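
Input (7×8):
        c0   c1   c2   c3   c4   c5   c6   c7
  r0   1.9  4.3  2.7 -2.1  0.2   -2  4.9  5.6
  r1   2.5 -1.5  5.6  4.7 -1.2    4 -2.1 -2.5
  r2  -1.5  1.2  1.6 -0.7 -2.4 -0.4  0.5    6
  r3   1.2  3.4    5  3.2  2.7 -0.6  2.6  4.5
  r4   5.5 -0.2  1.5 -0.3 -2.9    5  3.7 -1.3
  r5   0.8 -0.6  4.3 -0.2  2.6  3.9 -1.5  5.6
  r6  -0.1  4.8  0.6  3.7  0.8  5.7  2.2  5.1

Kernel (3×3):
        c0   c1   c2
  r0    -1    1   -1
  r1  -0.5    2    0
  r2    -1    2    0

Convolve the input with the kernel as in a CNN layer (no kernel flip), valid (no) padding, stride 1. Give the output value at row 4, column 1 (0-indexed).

The receptive field on the input at this output position is [-0.2 1.5 -0.3 / -0.6 4.3 -0.2 / 4.8 0.6 3.7]. Elementwise product with the kernel and sum: -0.2·-1 + 1.5·1 + -0.3·-1 + -0.6·-0.5 + 4.3·2 + 4.8·-1 + 0.6·2.

7.3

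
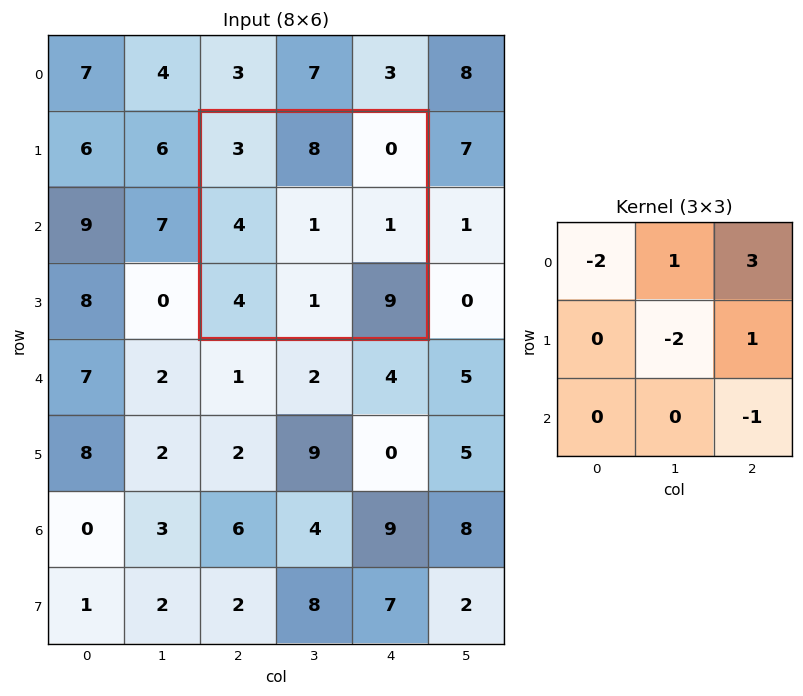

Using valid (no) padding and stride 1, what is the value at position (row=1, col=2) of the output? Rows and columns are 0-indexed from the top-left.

The receptive field on the input at this output position is [3 8 0 / 4 1 1 / 4 1 9]. Elementwise product with the kernel and sum: 3·-2 + 8·1 + 0·3 + 1·-2 + 1·1 + 9·-1.

-8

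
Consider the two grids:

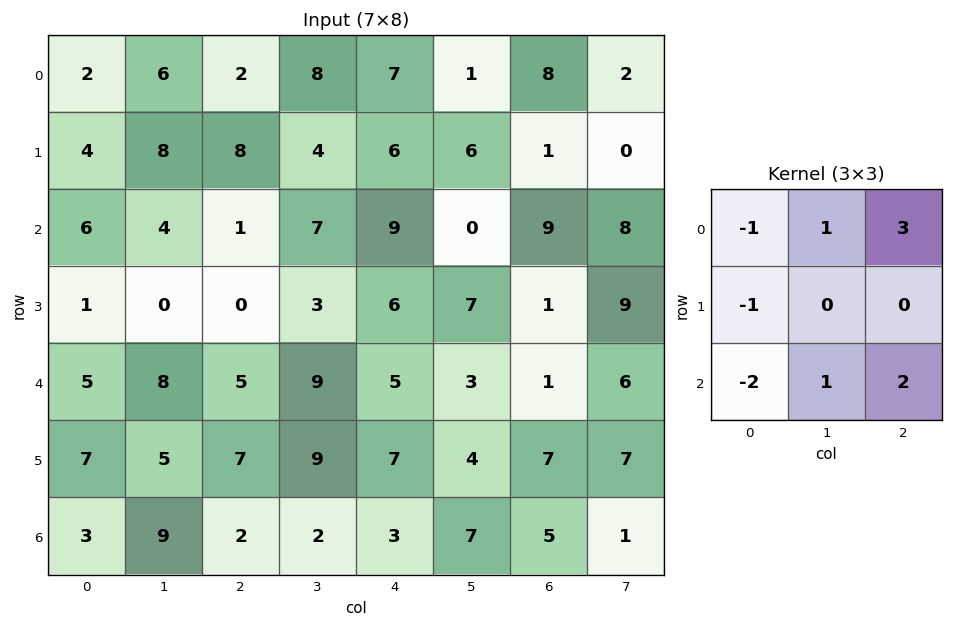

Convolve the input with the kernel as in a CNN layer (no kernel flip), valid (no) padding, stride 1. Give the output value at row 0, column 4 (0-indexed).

12

The receptive field on the input at this output position is [7 1 8 / 6 6 1 / 9 0 9]. Elementwise product with the kernel and sum: 7·-1 + 1·1 + 8·3 + 6·-1 + 9·-2 + 0·1 + 9·2.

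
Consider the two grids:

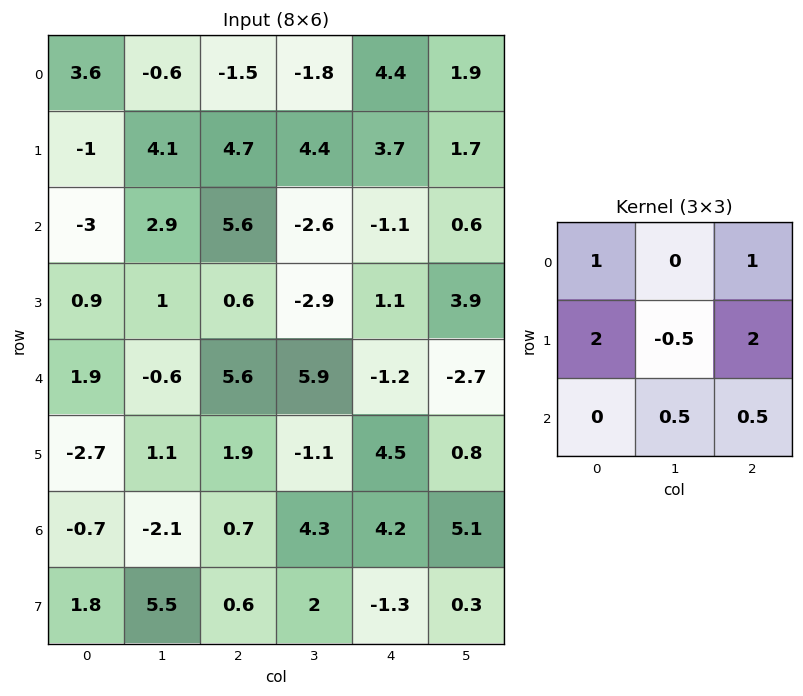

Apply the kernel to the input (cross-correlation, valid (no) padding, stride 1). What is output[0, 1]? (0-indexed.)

13.75

The receptive field on the input at this output position is [-0.6 -1.5 -1.8 / 4.1 4.7 4.4 / 2.9 5.6 -2.6]. Elementwise product with the kernel and sum: -0.6·1 + -1.8·1 + 4.1·2 + 4.7·-0.5 + 4.4·2 + 5.6·0.5 + -2.6·0.5.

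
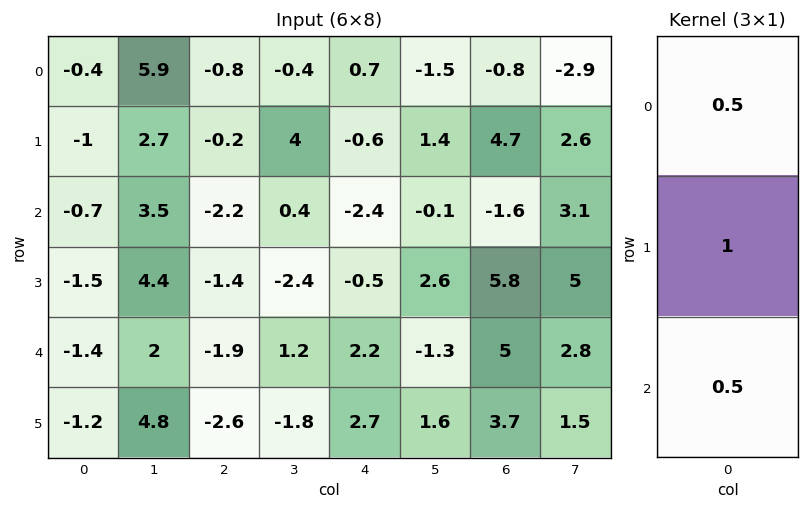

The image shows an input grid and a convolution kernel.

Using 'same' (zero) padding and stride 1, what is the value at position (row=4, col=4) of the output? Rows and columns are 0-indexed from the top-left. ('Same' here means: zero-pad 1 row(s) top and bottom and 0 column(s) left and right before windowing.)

The receptive field on the zero-padded input at this output position is [-0.5 / 2.2 / 2.7]. Elementwise product with the kernel and sum: -0.5·0.5 + 2.2·1 + 2.7·0.5.

3.3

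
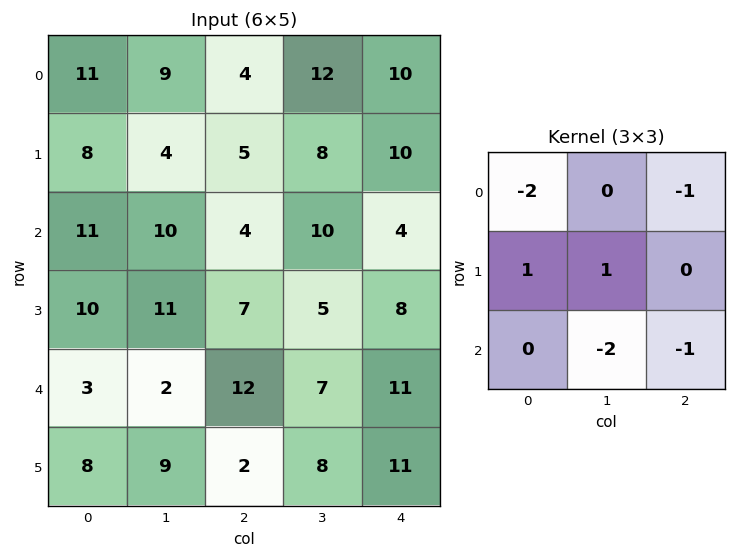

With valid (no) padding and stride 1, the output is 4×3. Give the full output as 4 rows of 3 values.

-38 -39 -29
-29 -21 -24
-21 -43 -25
-42 -25 -30

Output[0,0]: The receptive field on the input at this output position is [11 9 4 / 8 4 5 / 11 10 4]. Elementwise product with the kernel and sum: 11·-2 + 4·-1 + 8·1 + 4·1 + 10·-2 + 4·-1.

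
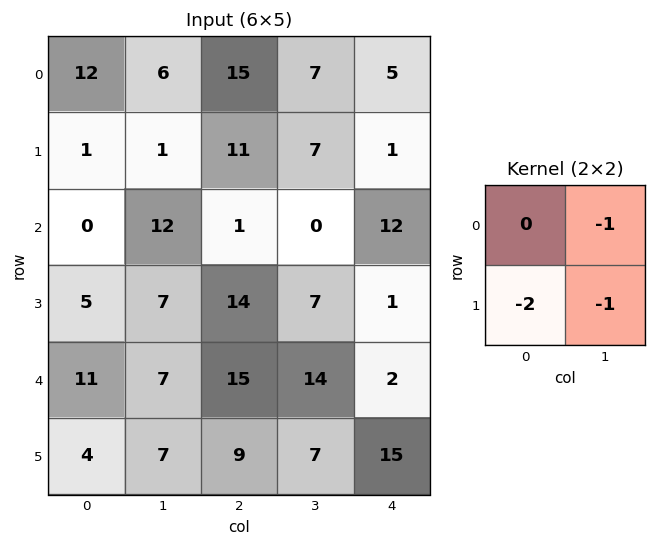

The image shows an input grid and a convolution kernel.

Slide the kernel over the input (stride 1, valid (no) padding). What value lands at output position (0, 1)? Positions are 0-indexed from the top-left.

The receptive field on the input at this output position is [6 15 / 1 11]. Elementwise product with the kernel and sum: 15·-1 + 1·-2 + 11·-1.

-28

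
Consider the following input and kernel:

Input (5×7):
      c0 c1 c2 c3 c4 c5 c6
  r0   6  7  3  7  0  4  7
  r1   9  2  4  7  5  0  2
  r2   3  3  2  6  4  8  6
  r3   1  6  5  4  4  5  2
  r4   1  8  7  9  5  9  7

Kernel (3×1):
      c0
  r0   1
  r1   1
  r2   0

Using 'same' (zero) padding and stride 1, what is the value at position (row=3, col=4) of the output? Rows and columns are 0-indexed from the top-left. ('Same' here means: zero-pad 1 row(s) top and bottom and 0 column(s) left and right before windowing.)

8

The receptive field on the zero-padded input at this output position is [4 / 4 / 5]. Elementwise product with the kernel and sum: 4·1 + 4·1.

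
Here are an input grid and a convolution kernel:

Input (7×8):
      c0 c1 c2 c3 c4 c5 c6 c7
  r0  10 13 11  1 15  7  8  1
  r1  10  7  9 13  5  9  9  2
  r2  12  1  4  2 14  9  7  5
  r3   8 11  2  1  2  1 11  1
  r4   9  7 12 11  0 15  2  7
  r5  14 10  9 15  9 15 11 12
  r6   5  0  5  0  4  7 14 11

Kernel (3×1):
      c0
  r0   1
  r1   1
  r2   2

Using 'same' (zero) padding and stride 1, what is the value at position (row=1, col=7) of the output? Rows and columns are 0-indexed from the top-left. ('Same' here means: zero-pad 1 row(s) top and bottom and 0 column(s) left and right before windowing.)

The receptive field on the zero-padded input at this output position is [1 / 2 / 5]. Elementwise product with the kernel and sum: 1·1 + 2·1 + 5·2.

13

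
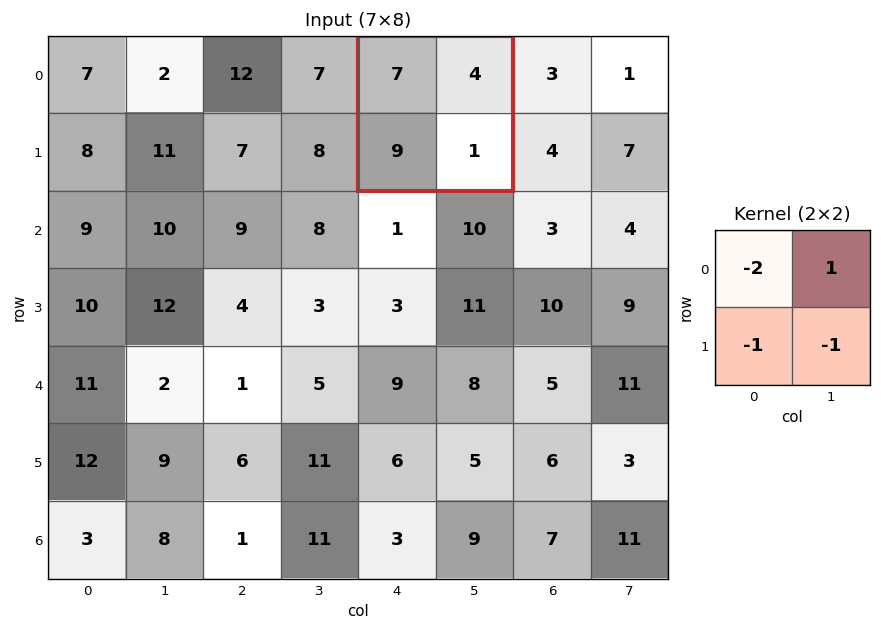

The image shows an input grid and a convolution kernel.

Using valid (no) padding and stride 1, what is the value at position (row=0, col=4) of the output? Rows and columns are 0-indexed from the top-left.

-20

The receptive field on the input at this output position is [7 4 / 9 1]. Elementwise product with the kernel and sum: 7·-2 + 4·1 + 9·-1 + 1·-1.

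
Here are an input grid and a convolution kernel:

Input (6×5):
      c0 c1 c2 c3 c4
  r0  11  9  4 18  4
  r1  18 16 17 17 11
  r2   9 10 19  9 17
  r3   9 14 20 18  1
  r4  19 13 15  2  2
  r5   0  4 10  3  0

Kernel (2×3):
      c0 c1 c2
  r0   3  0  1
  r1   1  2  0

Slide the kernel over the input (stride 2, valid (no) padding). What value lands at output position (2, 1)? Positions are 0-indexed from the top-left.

63

The receptive field on the input at this output position is [15 2 2 / 10 3 0]. Elementwise product with the kernel and sum: 15·3 + 2·1 + 10·1 + 3·2.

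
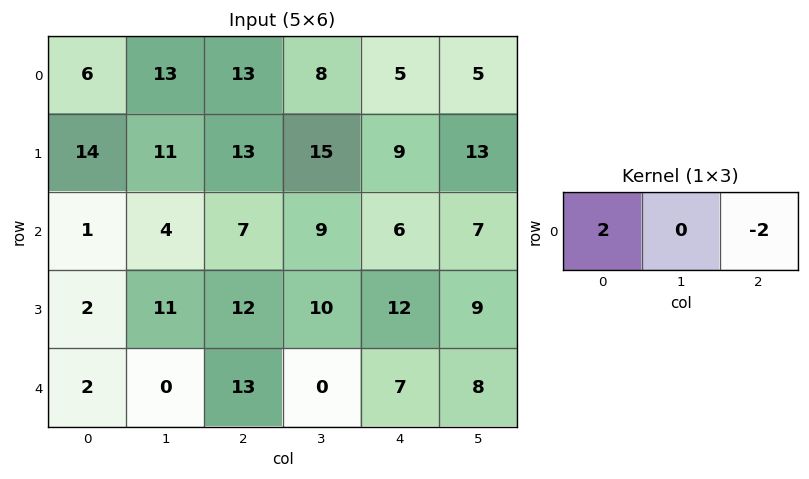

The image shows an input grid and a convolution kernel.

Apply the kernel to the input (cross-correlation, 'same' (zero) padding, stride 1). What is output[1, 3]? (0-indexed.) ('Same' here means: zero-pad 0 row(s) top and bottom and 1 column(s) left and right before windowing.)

8

The receptive field on the zero-padded input at this output position is [13 15 9]. Elementwise product with the kernel and sum: 13·2 + 9·-2.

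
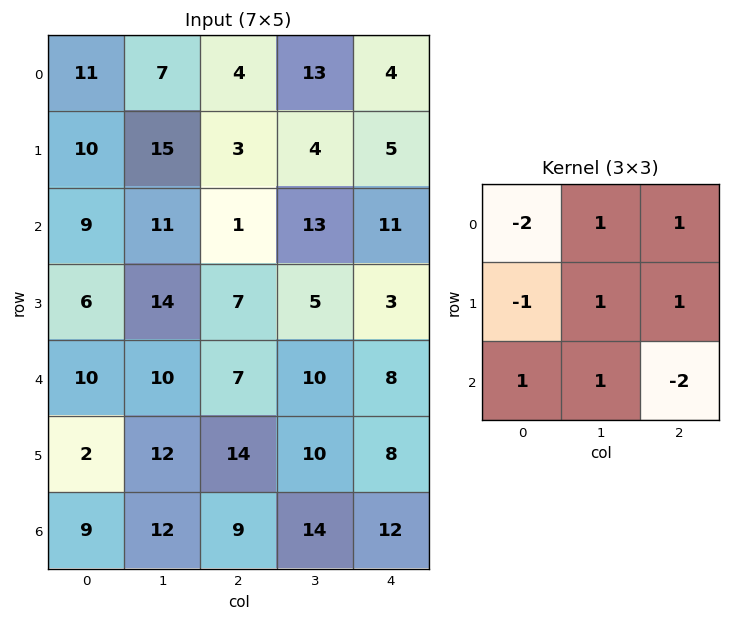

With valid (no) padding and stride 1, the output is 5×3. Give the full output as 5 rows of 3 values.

15 -19 7
7 -9 32
15 -13 24
2 -3 13
24 2 7

Output[0,0]: The receptive field on the input at this output position is [11 7 4 / 10 15 3 / 9 11 1]. Elementwise product with the kernel and sum: 11·-2 + 7·1 + 4·1 + 10·-1 + 15·1 + 3·1 + 9·1 + 11·1 + 1·-2.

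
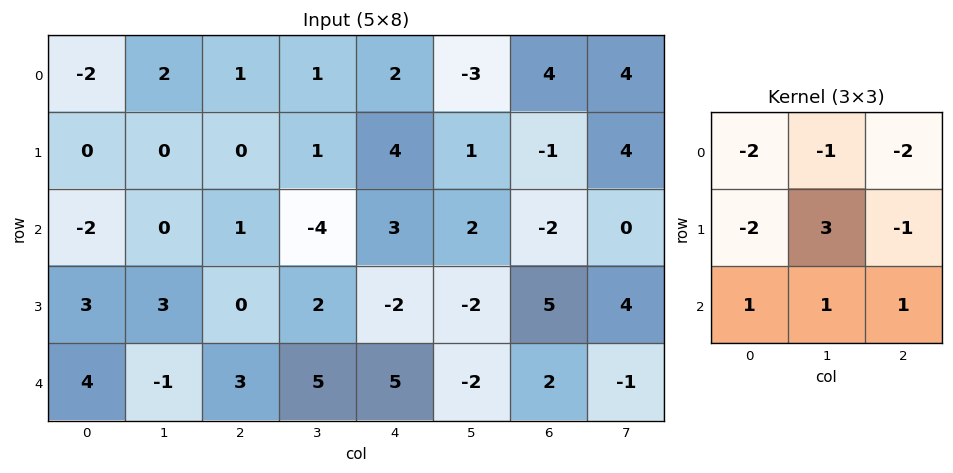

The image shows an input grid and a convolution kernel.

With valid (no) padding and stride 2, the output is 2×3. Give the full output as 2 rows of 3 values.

-1 -8 -10
11 17 -6

Output[0,0]: The receptive field on the input at this output position is [-2 2 1 / 0 0 0 / -2 0 1]. Elementwise product with the kernel and sum: -2·-2 + 2·-1 + 1·-2 + 0·-2 + 0·3 + 0·-1 + -2·1 + 0·1 + 1·1.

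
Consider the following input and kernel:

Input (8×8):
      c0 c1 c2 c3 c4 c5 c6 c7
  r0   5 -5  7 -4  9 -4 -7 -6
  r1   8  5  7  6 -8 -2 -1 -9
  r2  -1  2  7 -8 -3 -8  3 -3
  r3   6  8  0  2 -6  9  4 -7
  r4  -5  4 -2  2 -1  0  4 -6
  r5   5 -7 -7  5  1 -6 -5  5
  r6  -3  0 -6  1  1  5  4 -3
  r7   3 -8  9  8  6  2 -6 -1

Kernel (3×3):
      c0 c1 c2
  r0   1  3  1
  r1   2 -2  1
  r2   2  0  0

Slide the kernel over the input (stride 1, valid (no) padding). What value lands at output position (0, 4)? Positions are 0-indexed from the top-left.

-29

The receptive field on the input at this output position is [9 -4 -7 / -8 -2 -1 / -3 -8 3]. Elementwise product with the kernel and sum: 9·1 + -4·3 + -7·1 + -8·2 + -2·-2 + -1·1 + -3·2.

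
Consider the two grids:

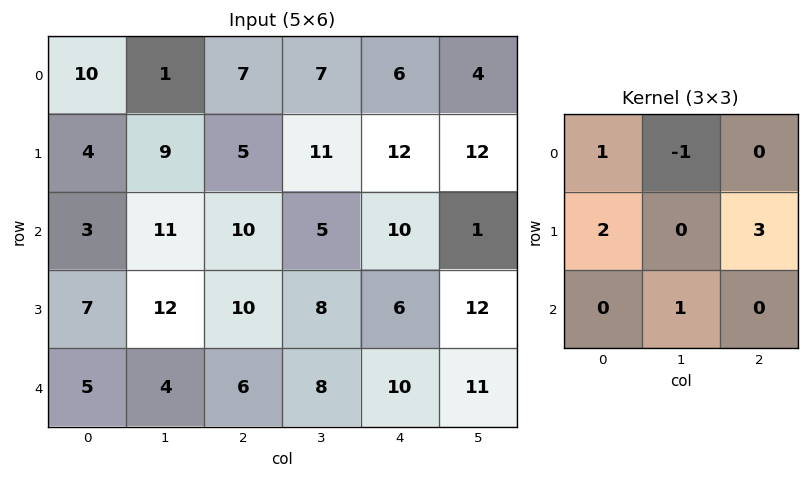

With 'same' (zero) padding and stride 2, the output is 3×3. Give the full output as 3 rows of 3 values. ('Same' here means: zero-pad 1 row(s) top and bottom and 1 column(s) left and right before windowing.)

7 28 38
36 51 18
5 34 51

Output[0,0]: The receptive field on the zero-padded input at this output position is [0 0 0 / 0 10 1 / 0 4 9]. Elementwise product with the kernel and sum: 0·1 + 0·-1 + 0·2 + 1·3 + 4·1.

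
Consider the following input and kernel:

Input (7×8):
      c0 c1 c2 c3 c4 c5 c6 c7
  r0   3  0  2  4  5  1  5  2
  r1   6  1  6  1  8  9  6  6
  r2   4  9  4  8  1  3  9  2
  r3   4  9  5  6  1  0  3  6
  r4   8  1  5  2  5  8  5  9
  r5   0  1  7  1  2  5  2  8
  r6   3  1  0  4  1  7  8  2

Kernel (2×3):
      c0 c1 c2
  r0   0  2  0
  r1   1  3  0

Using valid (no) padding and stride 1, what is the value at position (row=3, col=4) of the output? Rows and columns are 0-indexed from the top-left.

29

The receptive field on the input at this output position is [1 0 3 / 5 8 5]. Elementwise product with the kernel and sum: 0·2 + 5·1 + 8·3.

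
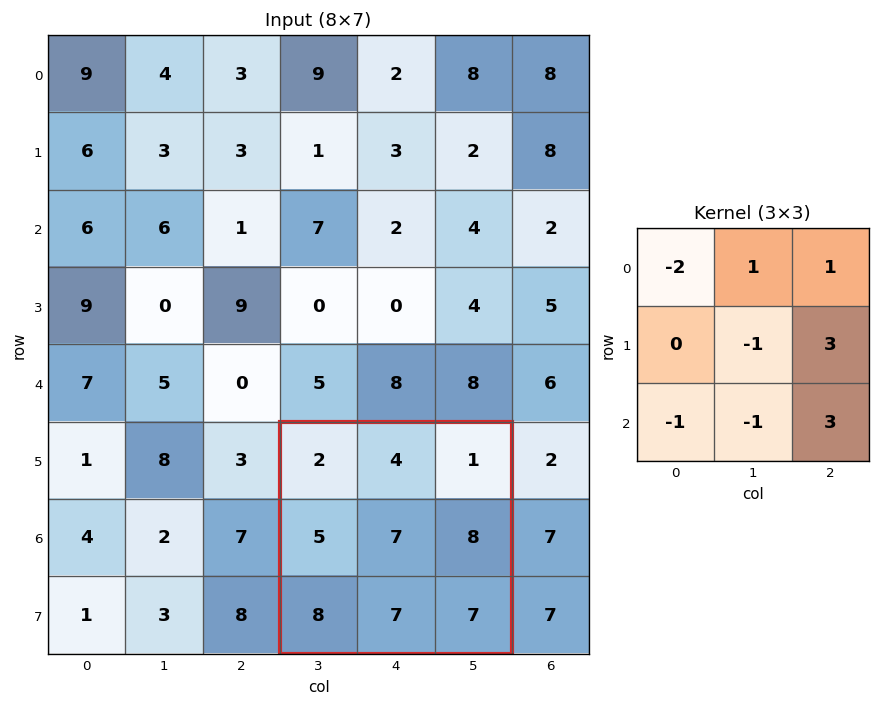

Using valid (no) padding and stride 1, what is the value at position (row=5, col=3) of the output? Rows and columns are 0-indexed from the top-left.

24

The receptive field on the input at this output position is [2 4 1 / 5 7 8 / 8 7 7]. Elementwise product with the kernel and sum: 2·-2 + 4·1 + 1·1 + 7·-1 + 8·3 + 8·-1 + 7·-1 + 7·3.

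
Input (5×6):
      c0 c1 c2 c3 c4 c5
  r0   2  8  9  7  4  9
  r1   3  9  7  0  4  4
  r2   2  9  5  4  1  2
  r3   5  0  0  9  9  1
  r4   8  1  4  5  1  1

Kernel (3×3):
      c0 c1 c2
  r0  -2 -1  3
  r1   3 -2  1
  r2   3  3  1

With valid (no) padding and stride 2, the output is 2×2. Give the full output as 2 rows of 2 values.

51 40
48 8

Output[0,0]: The receptive field on the input at this output position is [2 8 9 / 3 9 7 / 2 9 5]. Elementwise product with the kernel and sum: 2·-2 + 8·-1 + 9·3 + 3·3 + 9·-2 + 7·1 + 2·3 + 9·3 + 5·1.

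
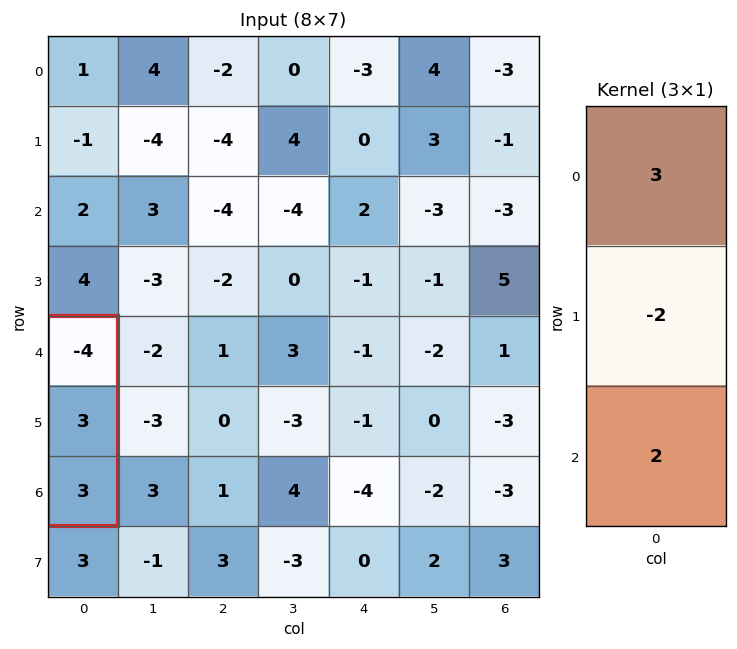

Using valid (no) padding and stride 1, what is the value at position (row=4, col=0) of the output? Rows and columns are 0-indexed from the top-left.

-12

The receptive field on the input at this output position is [-4 / 3 / 3]. Elementwise product with the kernel and sum: -4·3 + 3·-2 + 3·2.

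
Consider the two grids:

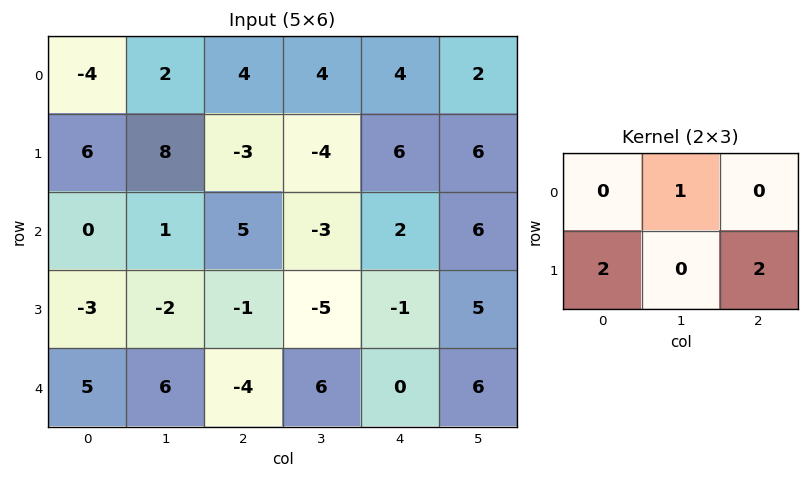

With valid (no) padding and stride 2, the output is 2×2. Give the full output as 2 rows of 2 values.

8 10
-7 -7

Output[0,0]: The receptive field on the input at this output position is [-4 2 4 / 6 8 -3]. Elementwise product with the kernel and sum: 2·1 + 6·2 + -3·2.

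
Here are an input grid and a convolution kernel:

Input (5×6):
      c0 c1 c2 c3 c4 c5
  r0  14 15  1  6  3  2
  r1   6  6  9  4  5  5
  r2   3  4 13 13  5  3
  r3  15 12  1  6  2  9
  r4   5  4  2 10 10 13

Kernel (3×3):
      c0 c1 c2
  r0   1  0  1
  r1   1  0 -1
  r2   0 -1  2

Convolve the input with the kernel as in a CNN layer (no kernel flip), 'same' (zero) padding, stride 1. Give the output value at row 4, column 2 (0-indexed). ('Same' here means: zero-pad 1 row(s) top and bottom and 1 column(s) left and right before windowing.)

12

The receptive field on the zero-padded input at this output position is [12 1 6 / 4 2 10 / 0 0 0]. Elementwise product with the kernel and sum: 12·1 + 6·1 + 4·1 + 10·-1 + 0·-1 + 0·2.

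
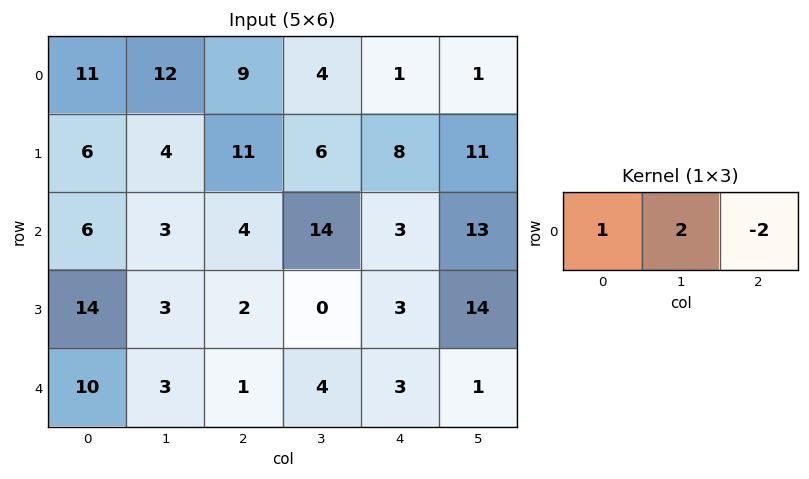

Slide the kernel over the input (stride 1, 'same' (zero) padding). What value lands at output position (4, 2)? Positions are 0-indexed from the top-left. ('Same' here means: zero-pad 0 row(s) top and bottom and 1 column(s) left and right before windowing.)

The receptive field on the zero-padded input at this output position is [3 1 4]. Elementwise product with the kernel and sum: 3·1 + 1·2 + 4·-2.

-3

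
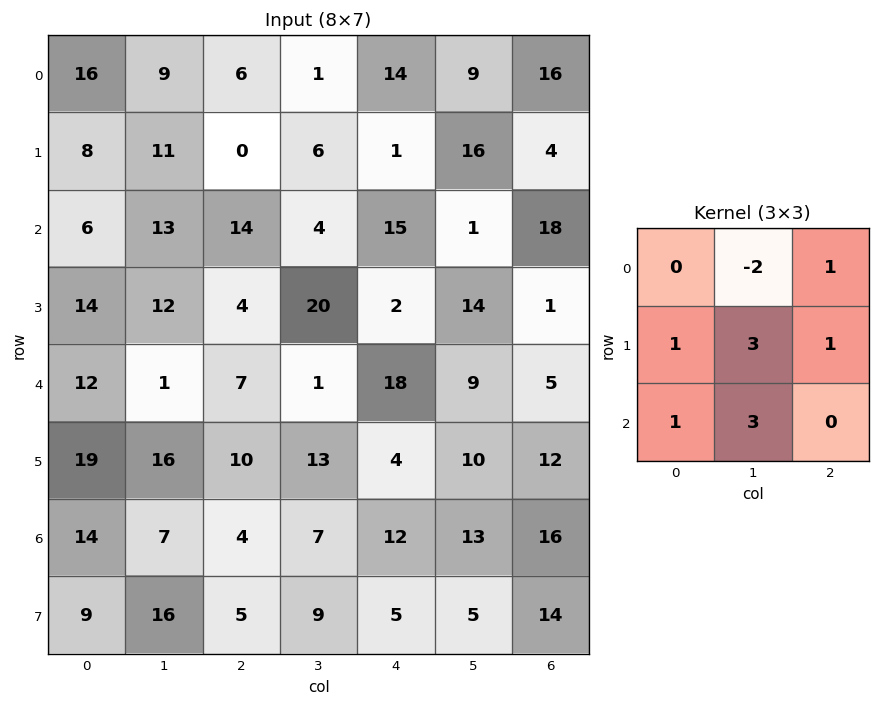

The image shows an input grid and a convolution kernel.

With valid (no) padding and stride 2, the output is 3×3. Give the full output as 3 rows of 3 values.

74 57 69
57 83 106
117 94 84

Output[0,0]: The receptive field on the input at this output position is [16 9 6 / 8 11 0 / 6 13 14]. Elementwise product with the kernel and sum: 9·-2 + 6·1 + 8·1 + 11·3 + 0·1 + 6·1 + 13·3.
Output[0,1]: The receptive field on the input at this output position is [6 1 14 / 0 6 1 / 14 4 15]. Elementwise product with the kernel and sum: 1·-2 + 14·1 + 0·1 + 6·3 + 1·1 + 14·1 + 4·3.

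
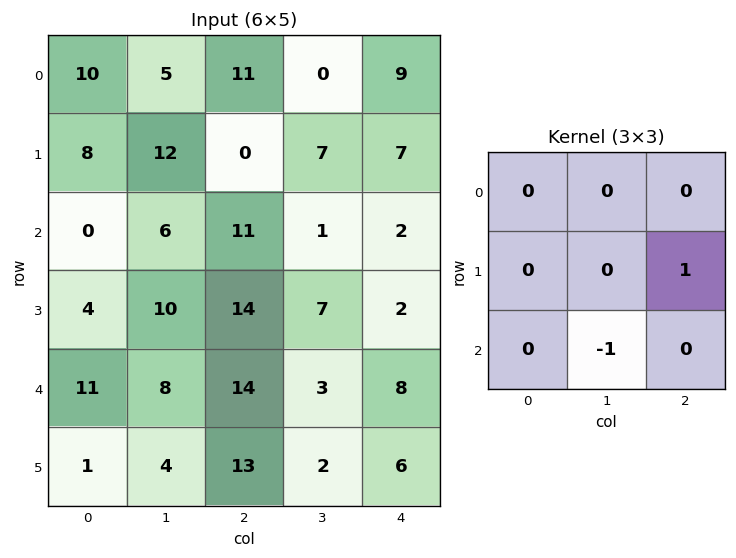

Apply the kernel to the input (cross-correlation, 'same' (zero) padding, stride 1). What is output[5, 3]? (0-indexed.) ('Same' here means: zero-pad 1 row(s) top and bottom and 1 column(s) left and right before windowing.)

6

The receptive field on the zero-padded input at this output position is [14 3 8 / 13 2 6 / 0 0 0]. Elementwise product with the kernel and sum: 6·1 + 0·-1.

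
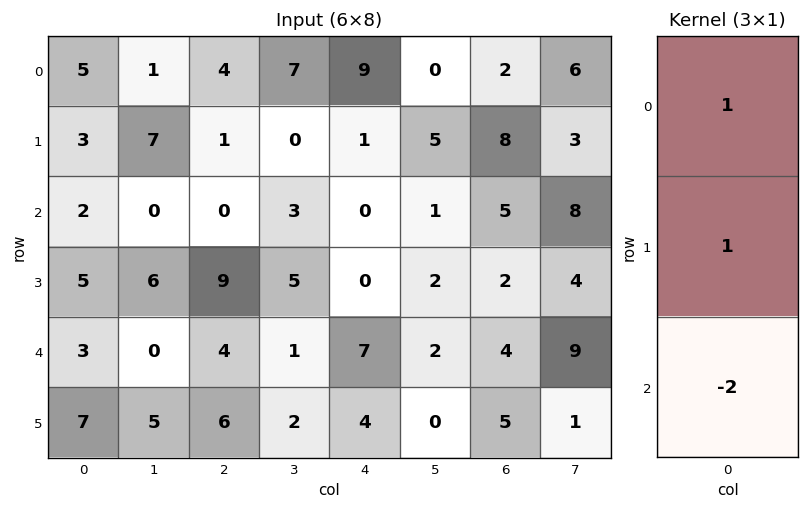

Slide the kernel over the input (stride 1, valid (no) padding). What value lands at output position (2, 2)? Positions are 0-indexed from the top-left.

1

The receptive field on the input at this output position is [0 / 9 / 4]. Elementwise product with the kernel and sum: 0·1 + 9·1 + 4·-2.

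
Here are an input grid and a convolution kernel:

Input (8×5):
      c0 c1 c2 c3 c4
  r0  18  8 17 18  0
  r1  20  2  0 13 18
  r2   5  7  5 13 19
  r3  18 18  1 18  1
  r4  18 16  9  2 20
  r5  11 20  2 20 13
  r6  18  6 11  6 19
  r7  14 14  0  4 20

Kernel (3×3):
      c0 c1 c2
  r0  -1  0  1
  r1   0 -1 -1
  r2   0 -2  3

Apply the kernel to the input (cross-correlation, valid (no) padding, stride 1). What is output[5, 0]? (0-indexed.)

The receptive field on the input at this output position is [11 20 2 / 18 6 11 / 14 14 0]. Elementwise product with the kernel and sum: 11·-1 + 2·1 + 6·-1 + 11·-1 + 14·-2 + 0·3.

-54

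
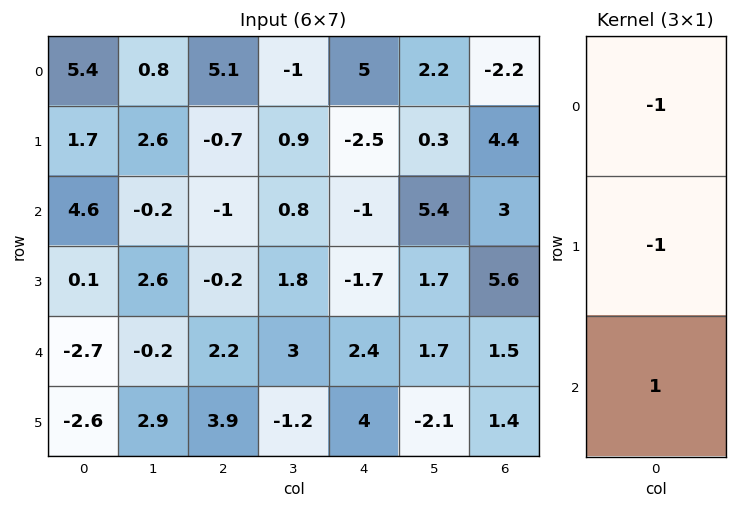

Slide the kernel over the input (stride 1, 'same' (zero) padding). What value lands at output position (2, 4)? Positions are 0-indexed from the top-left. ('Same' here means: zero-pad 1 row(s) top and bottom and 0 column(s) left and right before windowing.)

The receptive field on the zero-padded input at this output position is [-2.5 / -1 / -1.7]. Elementwise product with the kernel and sum: -2.5·-1 + -1·-1 + -1.7·1.

1.8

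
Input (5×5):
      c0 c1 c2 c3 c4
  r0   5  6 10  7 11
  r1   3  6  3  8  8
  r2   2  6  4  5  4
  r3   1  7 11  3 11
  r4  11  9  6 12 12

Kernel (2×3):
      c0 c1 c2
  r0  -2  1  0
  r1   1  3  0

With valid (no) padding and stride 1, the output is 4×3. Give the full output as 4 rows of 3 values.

Output[0,0]: The receptive field on the input at this output position is [5 6 10 / 3 6 3]. Elementwise product with the kernel and sum: 5·-2 + 6·1 + 3·1 + 6·3.

17 13 14
20 9 21
24 32 17
43 24 23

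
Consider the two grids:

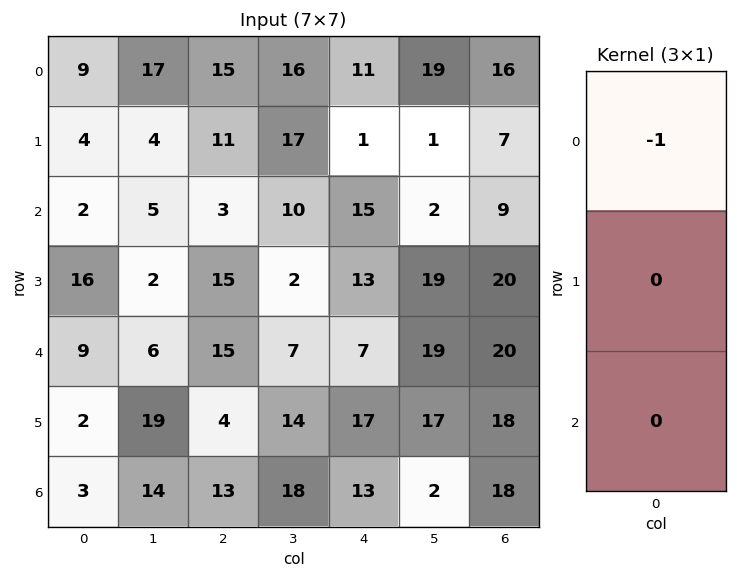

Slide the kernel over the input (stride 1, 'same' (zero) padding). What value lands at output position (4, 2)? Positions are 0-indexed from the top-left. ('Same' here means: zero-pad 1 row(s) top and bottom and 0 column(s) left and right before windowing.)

The receptive field on the zero-padded input at this output position is [15 / 15 / 4]. Elementwise product with the kernel and sum: 15·-1.

-15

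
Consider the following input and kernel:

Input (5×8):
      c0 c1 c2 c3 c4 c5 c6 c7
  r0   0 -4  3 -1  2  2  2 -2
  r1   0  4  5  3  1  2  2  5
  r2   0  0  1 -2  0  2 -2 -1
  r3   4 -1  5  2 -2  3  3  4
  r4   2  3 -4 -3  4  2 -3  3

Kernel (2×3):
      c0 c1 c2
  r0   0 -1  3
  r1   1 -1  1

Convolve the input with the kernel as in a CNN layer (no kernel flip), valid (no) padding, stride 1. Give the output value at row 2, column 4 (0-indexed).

The receptive field on the input at this output position is [0 2 -2 / -2 3 3]. Elementwise product with the kernel and sum: 2·-1 + -2·3 + -2·1 + 3·-1 + 3·1.

-10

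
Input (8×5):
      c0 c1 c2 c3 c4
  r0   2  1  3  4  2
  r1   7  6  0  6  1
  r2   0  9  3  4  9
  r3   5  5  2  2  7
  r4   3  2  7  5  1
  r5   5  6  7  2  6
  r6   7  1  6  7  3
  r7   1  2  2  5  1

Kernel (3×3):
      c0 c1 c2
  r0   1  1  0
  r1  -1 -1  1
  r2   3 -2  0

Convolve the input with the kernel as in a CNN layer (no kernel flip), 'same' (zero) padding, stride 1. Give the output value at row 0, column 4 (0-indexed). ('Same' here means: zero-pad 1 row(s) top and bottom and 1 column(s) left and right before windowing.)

The receptive field on the zero-padded input at this output position is [0 0 0 / 4 2 0 / 6 1 0]. Elementwise product with the kernel and sum: 0·1 + 0·1 + 4·-1 + 2·-1 + 0·1 + 6·3 + 1·-2.

10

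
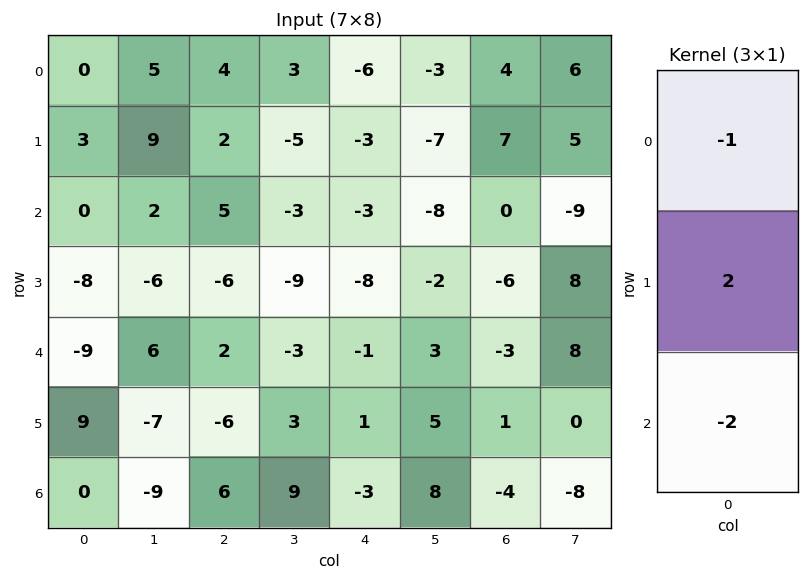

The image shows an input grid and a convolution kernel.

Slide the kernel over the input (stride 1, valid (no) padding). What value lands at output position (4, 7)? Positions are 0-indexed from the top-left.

The receptive field on the input at this output position is [8 / 0 / -8]. Elementwise product with the kernel and sum: 8·-1 + 0·2 + -8·-2.

8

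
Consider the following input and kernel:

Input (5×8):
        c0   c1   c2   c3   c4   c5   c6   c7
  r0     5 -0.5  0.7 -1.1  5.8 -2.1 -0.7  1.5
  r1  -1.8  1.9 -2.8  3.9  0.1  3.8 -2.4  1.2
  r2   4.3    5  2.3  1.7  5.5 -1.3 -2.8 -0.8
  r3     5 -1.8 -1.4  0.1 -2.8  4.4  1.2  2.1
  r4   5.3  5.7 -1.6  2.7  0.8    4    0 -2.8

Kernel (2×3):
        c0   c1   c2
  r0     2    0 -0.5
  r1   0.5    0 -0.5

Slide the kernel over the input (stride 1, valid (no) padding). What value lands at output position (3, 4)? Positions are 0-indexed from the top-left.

-5.8

The receptive field on the input at this output position is [-2.8 4.4 1.2 / 0.8 4 0]. Elementwise product with the kernel and sum: -2.8·2 + 1.2·-0.5 + 0.8·0.5 + 0·-0.5.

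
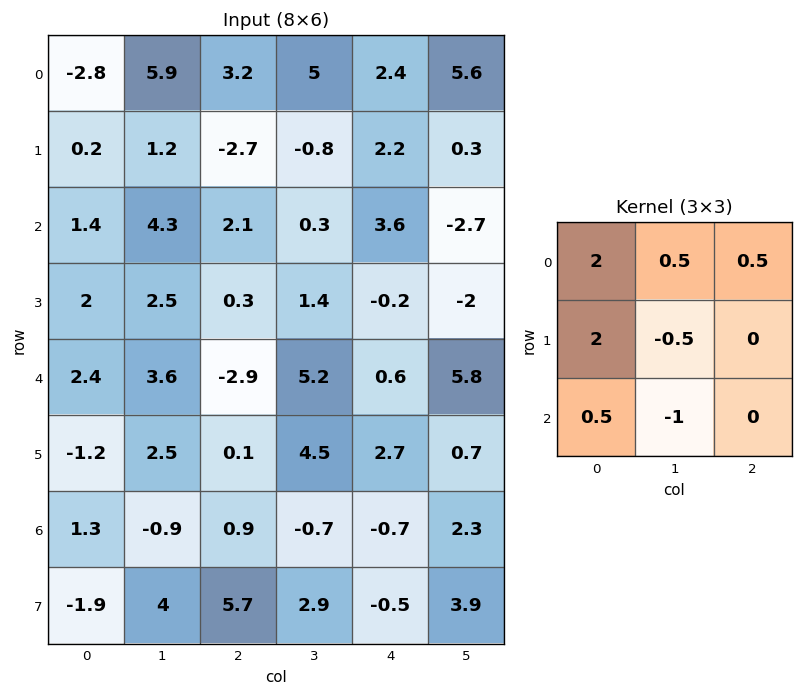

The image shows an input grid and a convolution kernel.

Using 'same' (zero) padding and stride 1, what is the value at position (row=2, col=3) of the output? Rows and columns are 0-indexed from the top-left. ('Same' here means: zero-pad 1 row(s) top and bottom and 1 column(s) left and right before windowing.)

The receptive field on the zero-padded input at this output position is [-2.7 -0.8 2.2 / 2.1 0.3 3.6 / 0.3 1.4 -0.2]. Elementwise product with the kernel and sum: -2.7·2 + -0.8·0.5 + 2.2·0.5 + 2.1·2 + 0.3·-0.5 + 0.3·0.5 + 1.4·-1.

-1.9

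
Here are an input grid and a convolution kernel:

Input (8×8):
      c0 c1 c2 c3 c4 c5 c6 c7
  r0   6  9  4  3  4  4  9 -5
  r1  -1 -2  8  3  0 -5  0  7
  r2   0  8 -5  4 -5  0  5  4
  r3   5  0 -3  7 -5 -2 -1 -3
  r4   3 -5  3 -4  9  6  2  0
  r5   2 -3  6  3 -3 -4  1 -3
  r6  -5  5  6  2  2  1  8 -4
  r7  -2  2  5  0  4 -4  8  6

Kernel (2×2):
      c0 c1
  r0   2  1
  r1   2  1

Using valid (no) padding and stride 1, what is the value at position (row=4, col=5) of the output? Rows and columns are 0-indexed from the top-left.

The receptive field on the input at this output position is [6 2 / -4 1]. Elementwise product with the kernel and sum: 6·2 + 2·1 + -4·2 + 1·1.

7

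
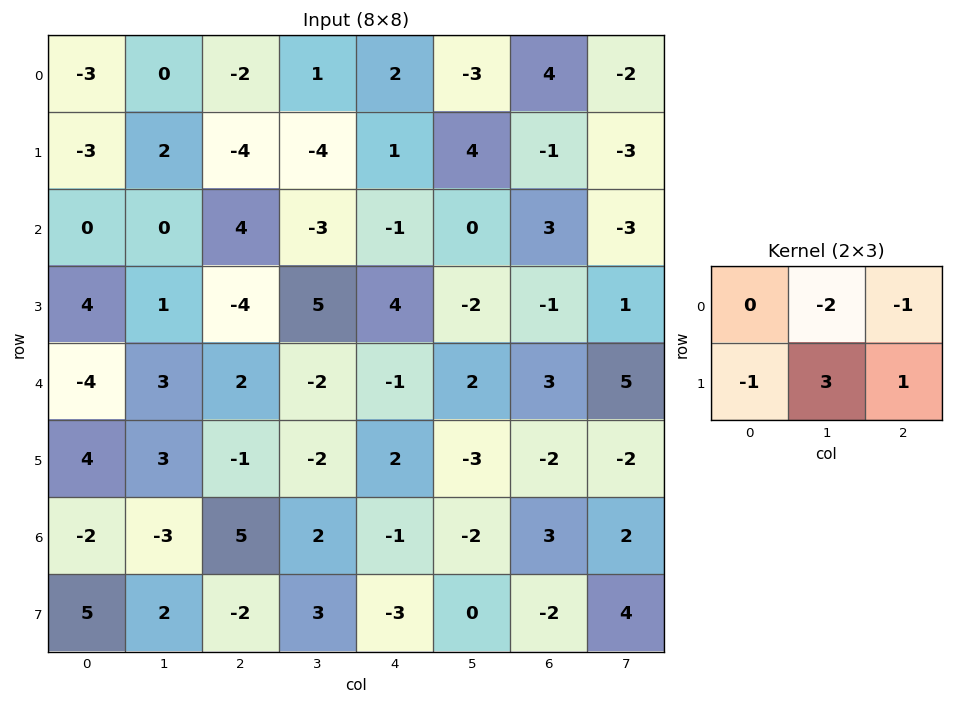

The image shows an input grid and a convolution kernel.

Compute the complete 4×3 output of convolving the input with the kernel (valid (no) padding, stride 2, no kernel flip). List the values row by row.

7 -11 12
-9 30 -14
-4 2 -20
0 5 2

Output[0,0]: The receptive field on the input at this output position is [-3 0 -2 / -3 2 -4]. Elementwise product with the kernel and sum: 0·-2 + -2·-1 + -3·-1 + 2·3 + -4·1.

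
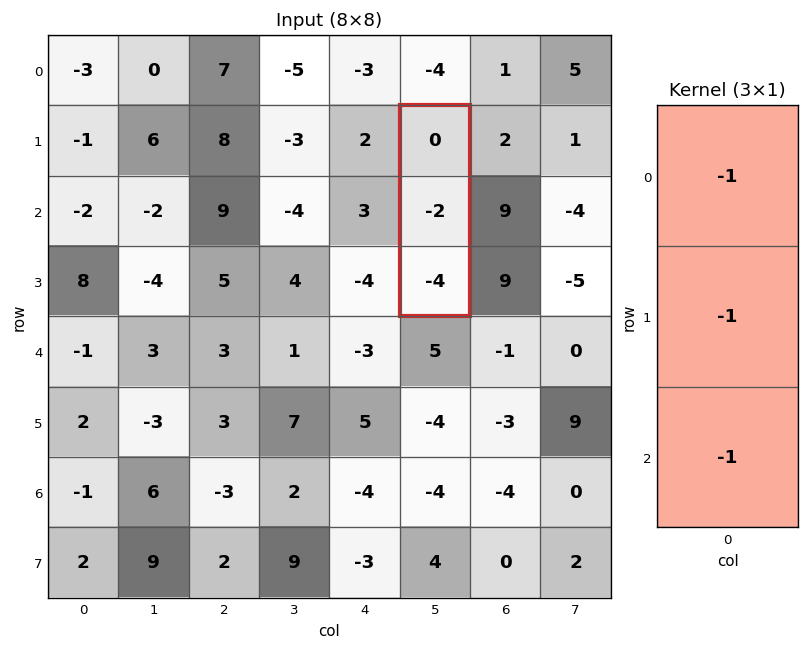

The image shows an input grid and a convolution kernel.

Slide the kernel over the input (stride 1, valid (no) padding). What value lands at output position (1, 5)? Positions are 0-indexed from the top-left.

6

The receptive field on the input at this output position is [0 / -2 / -4]. Elementwise product with the kernel and sum: 0·-1 + -2·-1 + -4·-1.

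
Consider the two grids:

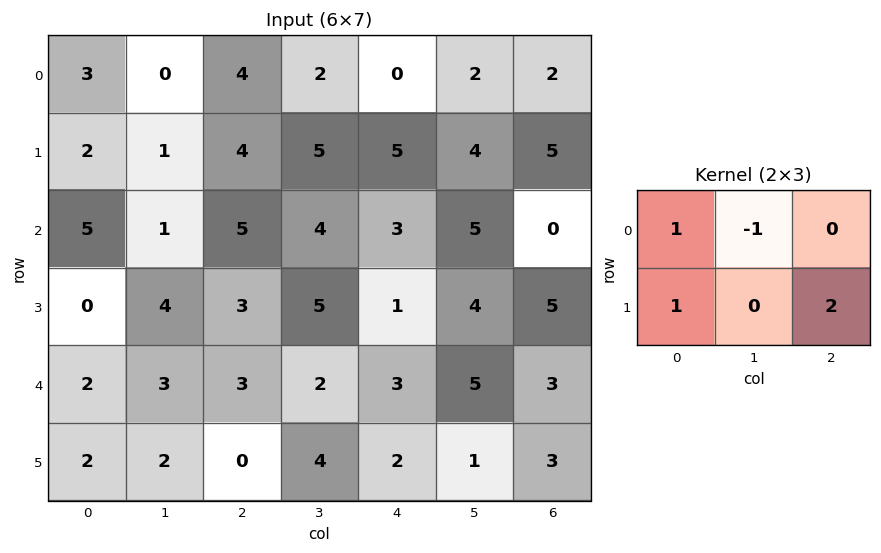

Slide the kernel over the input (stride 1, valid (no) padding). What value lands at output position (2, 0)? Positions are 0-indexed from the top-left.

The receptive field on the input at this output position is [5 1 5 / 0 4 3]. Elementwise product with the kernel and sum: 5·1 + 1·-1 + 0·1 + 3·2.

10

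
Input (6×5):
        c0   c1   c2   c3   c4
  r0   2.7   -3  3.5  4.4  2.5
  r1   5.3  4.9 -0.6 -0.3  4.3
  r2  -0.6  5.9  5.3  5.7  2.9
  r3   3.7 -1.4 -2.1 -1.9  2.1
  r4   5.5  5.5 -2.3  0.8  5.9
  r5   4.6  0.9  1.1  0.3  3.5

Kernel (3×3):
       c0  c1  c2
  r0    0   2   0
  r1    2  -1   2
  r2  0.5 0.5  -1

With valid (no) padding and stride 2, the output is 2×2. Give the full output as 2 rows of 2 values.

Output[0,0]: The receptive field on the input at this output position is [2.7 -3 3.5 / 5.3 4.9 -0.6 / -0.6 5.9 5.3]. Elementwise product with the kernel and sum: -3·2 + 5.3·2 + 4.9·-1 + -0.6·2 + -0.6·0.5 + 5.9·0.5 + 5.3·-1.
Output[0,1]: The receptive field on the input at this output position is [3.5 4.4 2.5 / -0.6 -0.3 4.3 / 5.3 5.7 2.9]. Elementwise product with the kernel and sum: 4.4·2 + -0.6·2 + -0.3·-1 + 4.3·2 + 5.3·0.5 + 5.7·0.5 + 2.9·-1.

-4.15 19.1
24.2 6.65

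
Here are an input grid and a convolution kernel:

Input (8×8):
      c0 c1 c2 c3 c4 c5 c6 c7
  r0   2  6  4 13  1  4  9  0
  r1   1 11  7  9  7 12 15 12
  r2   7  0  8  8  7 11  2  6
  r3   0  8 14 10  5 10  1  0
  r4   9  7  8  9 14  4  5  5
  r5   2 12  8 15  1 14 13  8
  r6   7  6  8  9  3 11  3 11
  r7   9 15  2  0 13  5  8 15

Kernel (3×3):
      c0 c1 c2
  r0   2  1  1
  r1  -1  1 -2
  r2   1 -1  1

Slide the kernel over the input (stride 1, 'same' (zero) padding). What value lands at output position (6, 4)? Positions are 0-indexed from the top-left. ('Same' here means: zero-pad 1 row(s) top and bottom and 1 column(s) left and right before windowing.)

9

The receptive field on the zero-padded input at this output position is [15 1 14 / 9 3 11 / 0 13 5]. Elementwise product with the kernel and sum: 15·2 + 1·1 + 14·1 + 9·-1 + 3·1 + 11·-2 + 0·1 + 13·-1 + 5·1.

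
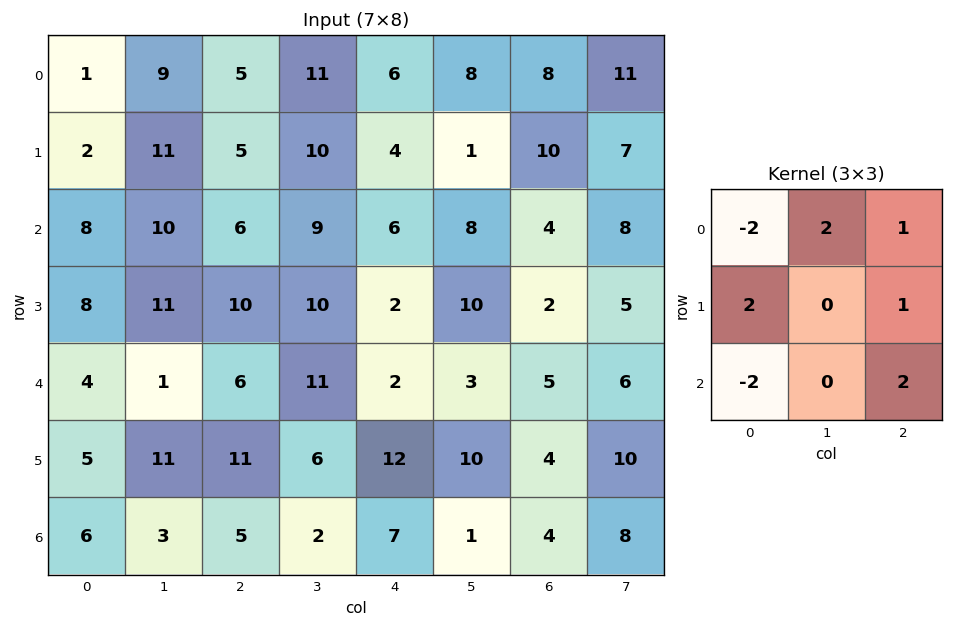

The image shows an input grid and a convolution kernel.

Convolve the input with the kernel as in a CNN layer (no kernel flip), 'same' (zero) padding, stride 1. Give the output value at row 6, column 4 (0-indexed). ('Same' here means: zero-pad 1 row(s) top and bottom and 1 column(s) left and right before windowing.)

27

The receptive field on the zero-padded input at this output position is [6 12 10 / 2 7 1 / 0 0 0]. Elementwise product with the kernel and sum: 6·-2 + 12·2 + 10·1 + 2·2 + 1·1 + 0·-2 + 0·2.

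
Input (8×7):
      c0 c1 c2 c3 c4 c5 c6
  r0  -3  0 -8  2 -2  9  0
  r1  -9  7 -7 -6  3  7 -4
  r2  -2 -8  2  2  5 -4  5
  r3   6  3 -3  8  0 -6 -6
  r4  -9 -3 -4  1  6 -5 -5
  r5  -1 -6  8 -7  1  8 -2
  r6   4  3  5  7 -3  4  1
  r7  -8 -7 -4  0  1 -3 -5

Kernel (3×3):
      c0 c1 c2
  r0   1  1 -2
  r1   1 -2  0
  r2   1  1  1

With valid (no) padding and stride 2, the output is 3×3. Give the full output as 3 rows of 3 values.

Output[0,0]: The receptive field on the input at this output position is [-3 0 -8 / -9 7 -7 / -2 -8 2]. Elementwise product with the kernel and sum: -3·1 + 0·1 + -8·-2 + -9·1 + 7·-2 + -2·1 + -8·1 + 2·1.
Output[0,1]: The receptive field on the input at this output position is [-8 2 -2 / -7 -6 3 / 2 2 5]. Elementwise product with the kernel and sum: -8·1 + 2·1 + -2·-2 + -7·1 + -6·-2 + 2·1 + 2·1 + 5·1.

-18 12 2
-30 -22 -1
19 16 -2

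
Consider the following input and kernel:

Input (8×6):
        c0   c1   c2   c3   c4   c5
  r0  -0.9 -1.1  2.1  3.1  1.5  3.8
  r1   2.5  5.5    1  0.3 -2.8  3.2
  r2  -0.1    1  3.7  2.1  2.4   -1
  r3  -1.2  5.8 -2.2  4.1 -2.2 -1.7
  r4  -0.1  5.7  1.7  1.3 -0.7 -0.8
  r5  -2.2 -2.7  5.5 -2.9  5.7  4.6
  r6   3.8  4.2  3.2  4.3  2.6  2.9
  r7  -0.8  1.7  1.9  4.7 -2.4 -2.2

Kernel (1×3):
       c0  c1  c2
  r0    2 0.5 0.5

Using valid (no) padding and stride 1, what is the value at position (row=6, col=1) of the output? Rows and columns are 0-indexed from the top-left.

The receptive field on the input at this output position is [4.2 3.2 4.3]. Elementwise product with the kernel and sum: 4.2·2 + 3.2·0.5 + 4.3·0.5.

12.15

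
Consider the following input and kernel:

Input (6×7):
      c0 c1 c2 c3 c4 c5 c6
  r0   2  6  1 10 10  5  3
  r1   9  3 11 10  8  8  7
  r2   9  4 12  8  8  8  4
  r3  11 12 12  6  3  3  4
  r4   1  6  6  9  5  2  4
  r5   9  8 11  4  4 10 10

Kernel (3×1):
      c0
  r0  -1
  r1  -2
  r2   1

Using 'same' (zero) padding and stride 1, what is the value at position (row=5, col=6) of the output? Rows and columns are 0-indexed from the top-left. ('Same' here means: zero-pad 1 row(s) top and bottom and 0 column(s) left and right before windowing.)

-24

The receptive field on the zero-padded input at this output position is [4 / 10 / 0]. Elementwise product with the kernel and sum: 4·-1 + 10·-2 + 0·1.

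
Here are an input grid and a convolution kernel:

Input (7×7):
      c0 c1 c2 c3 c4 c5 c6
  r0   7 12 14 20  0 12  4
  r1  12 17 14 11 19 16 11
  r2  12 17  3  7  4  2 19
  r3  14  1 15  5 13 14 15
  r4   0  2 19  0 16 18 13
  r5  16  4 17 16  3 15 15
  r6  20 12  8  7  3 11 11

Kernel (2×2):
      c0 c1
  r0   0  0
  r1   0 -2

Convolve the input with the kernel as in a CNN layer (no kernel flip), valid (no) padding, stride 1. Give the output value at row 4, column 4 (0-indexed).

-30

The receptive field on the input at this output position is [16 18 / 3 15]. Elementwise product with the kernel and sum: 15·-2.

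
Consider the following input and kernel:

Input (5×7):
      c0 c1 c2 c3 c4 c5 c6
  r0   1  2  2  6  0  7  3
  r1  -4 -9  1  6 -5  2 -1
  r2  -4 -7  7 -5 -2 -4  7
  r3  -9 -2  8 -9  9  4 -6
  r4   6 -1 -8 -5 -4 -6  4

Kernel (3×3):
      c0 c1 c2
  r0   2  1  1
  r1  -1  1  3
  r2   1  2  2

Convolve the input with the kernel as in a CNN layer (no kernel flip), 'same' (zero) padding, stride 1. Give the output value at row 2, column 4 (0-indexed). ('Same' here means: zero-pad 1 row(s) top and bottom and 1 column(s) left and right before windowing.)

The receptive field on the zero-padded input at this output position is [6 -5 2 / -5 -2 -4 / -9 9 4]. Elementwise product with the kernel and sum: 6·2 + -5·1 + 2·1 + -5·-1 + -2·1 + -4·3 + -9·1 + 9·2 + 4·2.

17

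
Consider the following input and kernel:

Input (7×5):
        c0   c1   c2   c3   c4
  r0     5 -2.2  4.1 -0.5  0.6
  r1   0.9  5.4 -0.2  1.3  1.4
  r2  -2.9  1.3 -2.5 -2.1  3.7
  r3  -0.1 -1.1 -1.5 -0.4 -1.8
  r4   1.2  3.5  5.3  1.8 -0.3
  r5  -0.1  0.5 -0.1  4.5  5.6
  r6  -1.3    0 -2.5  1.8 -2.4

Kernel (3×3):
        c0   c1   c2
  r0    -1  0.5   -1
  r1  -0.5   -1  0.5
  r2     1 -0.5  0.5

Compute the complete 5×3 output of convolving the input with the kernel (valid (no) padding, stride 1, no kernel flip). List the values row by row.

-20.95 4.4 -5.05
0.6 -6.55 2.45
8.55 3.15 2.25
-0.8 -2.6 -1.05
-7.8 1.6 -10.35

Output[0,0]: The receptive field on the input at this output position is [5 -2.2 4.1 / 0.9 5.4 -0.2 / -2.9 1.3 -2.5]. Elementwise product with the kernel and sum: 5·-1 + -2.2·0.5 + 4.1·-1 + 0.9·-0.5 + 5.4·-1 + -0.2·0.5 + -2.9·1 + 1.3·-0.5 + -2.5·0.5.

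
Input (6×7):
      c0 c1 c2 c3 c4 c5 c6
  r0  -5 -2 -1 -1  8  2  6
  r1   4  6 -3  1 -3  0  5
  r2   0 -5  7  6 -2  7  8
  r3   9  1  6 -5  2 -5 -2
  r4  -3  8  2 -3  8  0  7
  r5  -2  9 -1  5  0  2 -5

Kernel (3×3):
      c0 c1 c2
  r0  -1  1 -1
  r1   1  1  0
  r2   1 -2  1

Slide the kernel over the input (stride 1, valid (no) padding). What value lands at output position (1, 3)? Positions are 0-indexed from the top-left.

The receptive field on the input at this output position is [1 -3 0 / 6 -2 7 / -5 2 -5]. Elementwise product with the kernel and sum: 1·-1 + -3·1 + 0·-1 + 6·1 + -2·1 + -5·1 + 2·-2 + -5·1.

-14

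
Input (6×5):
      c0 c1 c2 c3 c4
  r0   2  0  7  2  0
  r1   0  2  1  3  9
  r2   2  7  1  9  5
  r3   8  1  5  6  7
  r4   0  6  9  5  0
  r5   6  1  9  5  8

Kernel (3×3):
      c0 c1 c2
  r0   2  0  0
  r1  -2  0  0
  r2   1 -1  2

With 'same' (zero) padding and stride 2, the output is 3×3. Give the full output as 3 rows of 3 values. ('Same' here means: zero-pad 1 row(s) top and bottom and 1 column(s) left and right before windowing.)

4 7 -10
-6 -2 -13
-4 -8 -1

Output[0,0]: The receptive field on the zero-padded input at this output position is [0 0 0 / 0 2 0 / 0 0 2]. Elementwise product with the kernel and sum: 0·2 + 0·-2 + 0·1 + 0·-1 + 2·2.
Output[0,1]: The receptive field on the zero-padded input at this output position is [0 0 0 / 0 7 2 / 2 1 3]. Elementwise product with the kernel and sum: 0·2 + 0·-2 + 2·1 + 1·-1 + 3·2.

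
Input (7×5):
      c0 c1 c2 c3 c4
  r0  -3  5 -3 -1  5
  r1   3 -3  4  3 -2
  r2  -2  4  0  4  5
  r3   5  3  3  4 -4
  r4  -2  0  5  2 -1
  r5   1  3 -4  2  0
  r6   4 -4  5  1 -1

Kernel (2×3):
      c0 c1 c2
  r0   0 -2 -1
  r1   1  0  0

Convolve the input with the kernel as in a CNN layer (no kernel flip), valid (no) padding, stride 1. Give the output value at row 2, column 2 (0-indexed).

The receptive field on the input at this output position is [0 4 5 / 3 4 -4]. Elementwise product with the kernel and sum: 4·-2 + 5·-1 + 3·1.

-10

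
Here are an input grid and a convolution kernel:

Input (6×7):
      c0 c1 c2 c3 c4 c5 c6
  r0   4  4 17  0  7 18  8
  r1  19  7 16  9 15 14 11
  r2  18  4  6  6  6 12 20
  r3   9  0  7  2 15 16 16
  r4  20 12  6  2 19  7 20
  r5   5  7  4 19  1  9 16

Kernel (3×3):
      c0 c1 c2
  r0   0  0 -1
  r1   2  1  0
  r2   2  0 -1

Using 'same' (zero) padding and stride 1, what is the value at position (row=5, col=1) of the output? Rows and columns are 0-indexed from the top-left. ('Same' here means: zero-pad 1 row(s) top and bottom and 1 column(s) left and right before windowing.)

11

The receptive field on the zero-padded input at this output position is [20 12 6 / 5 7 4 / 0 0 0]. Elementwise product with the kernel and sum: 6·-1 + 5·2 + 7·1 + 0·2 + 0·-1.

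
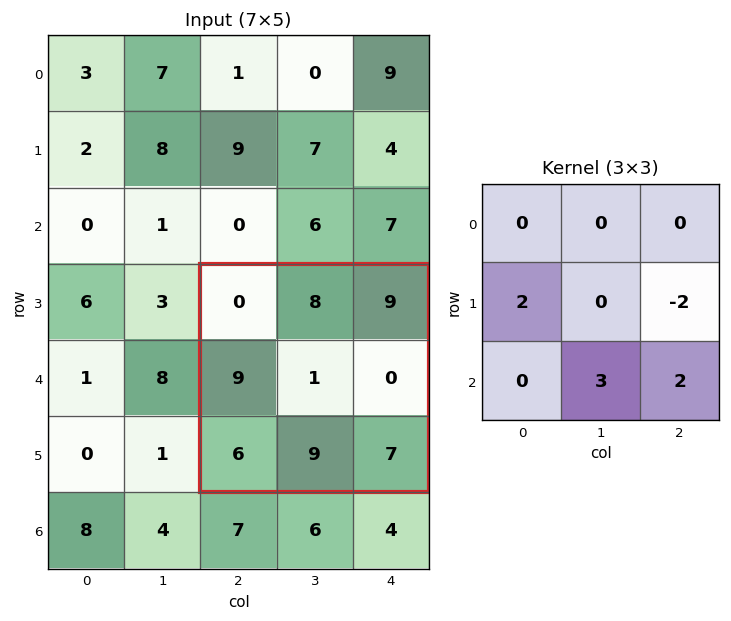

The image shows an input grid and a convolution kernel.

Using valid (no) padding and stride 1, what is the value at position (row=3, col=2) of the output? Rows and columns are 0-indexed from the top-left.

The receptive field on the input at this output position is [0 8 9 / 9 1 0 / 6 9 7]. Elementwise product with the kernel and sum: 9·2 + 0·-2 + 9·3 + 7·2.

59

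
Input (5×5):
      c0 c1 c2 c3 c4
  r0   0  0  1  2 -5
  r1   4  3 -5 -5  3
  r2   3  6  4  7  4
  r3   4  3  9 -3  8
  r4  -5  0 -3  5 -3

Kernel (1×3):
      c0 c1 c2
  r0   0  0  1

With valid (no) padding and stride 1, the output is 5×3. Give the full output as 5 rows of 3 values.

1 2 -5
-5 -5 3
4 7 4
9 -3 8
-3 5 -3

Output[0,0]: The receptive field on the input at this output position is [0 0 1]. Elementwise product with the kernel and sum: 1·1.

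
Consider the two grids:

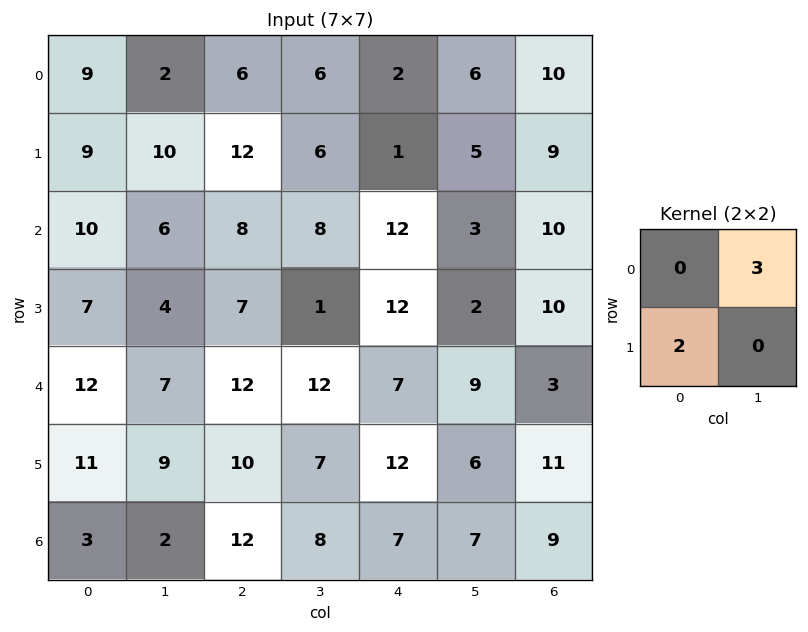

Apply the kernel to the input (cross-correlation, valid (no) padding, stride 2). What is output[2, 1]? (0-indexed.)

56

The receptive field on the input at this output position is [12 12 / 10 7]. Elementwise product with the kernel and sum: 12·3 + 10·2.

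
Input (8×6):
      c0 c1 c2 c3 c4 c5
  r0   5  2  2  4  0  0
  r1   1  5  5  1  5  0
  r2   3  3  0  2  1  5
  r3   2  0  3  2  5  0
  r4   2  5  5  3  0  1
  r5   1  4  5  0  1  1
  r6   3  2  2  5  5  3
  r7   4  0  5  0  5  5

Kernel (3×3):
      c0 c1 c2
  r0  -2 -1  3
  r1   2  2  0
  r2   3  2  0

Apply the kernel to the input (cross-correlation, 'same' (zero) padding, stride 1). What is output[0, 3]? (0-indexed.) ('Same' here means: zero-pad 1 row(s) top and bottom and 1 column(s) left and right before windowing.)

29

The receptive field on the zero-padded input at this output position is [0 0 0 / 2 4 0 / 5 1 5]. Elementwise product with the kernel and sum: 0·-2 + 0·-1 + 0·3 + 2·2 + 4·2 + 5·3 + 1·2.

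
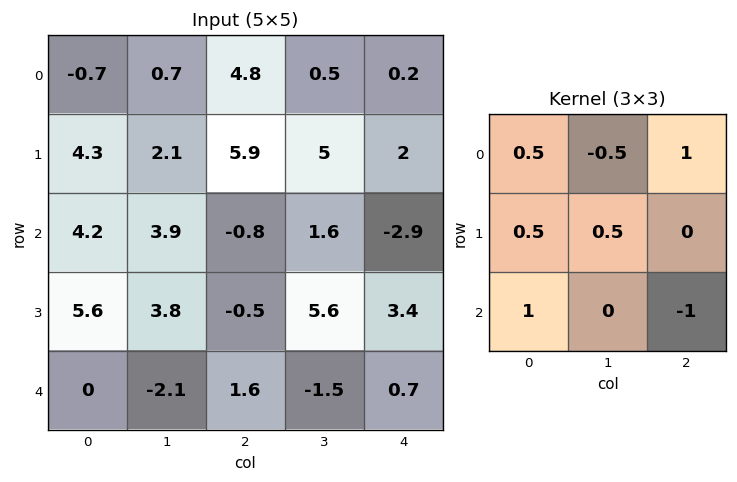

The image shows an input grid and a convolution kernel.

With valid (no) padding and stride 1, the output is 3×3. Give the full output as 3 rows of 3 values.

Output[0,0]: The receptive field on the input at this output position is [-0.7 0.7 4.8 / 4.3 2.1 5.9 / 4.2 3.9 -0.8]. Elementwise product with the kernel and sum: -0.7·0.5 + 0.7·-0.5 + 4.8·1 + 4.3·0.5 + 2.1·0.5 + 4.2·1 + -0.8·-1.

12.3 4.75 9.9
17.15 2.85 -1.05
2.45 5 -0.65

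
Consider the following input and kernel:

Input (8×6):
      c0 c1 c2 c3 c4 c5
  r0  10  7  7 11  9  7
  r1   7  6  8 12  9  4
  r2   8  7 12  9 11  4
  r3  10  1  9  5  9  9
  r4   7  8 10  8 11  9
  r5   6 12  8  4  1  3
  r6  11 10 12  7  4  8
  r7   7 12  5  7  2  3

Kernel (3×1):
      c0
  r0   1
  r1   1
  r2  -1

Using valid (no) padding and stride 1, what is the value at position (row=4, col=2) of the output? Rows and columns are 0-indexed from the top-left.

The receptive field on the input at this output position is [10 / 8 / 12]. Elementwise product with the kernel and sum: 10·1 + 8·1 + 12·-1.

6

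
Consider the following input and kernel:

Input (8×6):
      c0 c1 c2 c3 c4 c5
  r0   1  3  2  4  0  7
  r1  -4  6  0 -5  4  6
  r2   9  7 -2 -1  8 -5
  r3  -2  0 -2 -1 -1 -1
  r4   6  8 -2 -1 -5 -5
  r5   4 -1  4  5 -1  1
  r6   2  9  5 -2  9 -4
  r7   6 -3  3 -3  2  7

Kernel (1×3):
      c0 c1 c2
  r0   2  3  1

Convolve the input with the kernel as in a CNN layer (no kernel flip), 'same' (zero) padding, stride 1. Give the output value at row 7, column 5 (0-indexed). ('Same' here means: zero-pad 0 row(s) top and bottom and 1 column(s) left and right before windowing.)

25

The receptive field on the zero-padded input at this output position is [2 7 0]. Elementwise product with the kernel and sum: 2·2 + 7·3 + 0·1.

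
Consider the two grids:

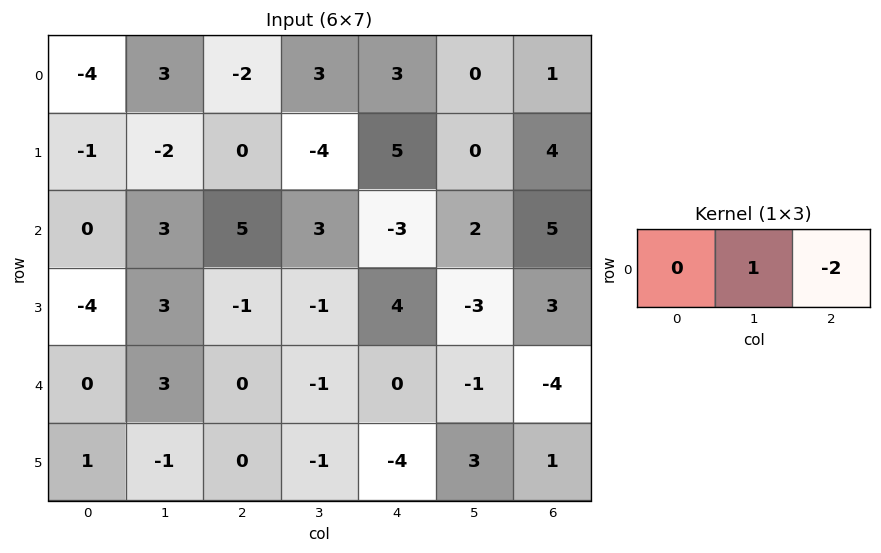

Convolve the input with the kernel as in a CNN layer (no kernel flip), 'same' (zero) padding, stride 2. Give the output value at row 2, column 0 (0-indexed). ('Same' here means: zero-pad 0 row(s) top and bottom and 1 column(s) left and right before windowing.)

-6

The receptive field on the zero-padded input at this output position is [0 0 3]. Elementwise product with the kernel and sum: 0·1 + 3·-2.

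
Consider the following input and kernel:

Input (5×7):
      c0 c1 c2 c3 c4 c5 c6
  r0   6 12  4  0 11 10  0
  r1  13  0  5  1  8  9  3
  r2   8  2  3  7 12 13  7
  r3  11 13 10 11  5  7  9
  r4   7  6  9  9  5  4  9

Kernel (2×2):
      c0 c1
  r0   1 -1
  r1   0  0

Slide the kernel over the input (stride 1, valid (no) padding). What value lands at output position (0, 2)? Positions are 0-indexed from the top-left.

4

The receptive field on the input at this output position is [4 0 / 5 1]. Elementwise product with the kernel and sum: 4·1 + 0·-1.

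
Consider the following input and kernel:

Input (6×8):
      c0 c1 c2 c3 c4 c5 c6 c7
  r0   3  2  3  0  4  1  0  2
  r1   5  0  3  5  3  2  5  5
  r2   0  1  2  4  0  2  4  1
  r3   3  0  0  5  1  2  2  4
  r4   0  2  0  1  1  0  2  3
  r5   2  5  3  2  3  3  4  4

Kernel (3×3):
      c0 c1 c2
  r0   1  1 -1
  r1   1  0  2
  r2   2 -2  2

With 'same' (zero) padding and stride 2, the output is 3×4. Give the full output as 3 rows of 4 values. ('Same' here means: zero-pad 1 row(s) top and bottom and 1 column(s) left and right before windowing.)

Output[0,0]: The receptive field on the zero-padded input at this output position is [0 0 0 / 0 3 2 / 0 5 0]. Elementwise product with the kernel and sum: 0·1 + 0·1 + 0·-1 + 0·1 + 2·2 + 0·2 + 5·-2 + 0·2.
Output[0,1]: The receptive field on the zero-padded input at this output position is [0 0 0 / 2 3 0 / 0 3 5]. Elementwise product with the kernel and sum: 0·1 + 0·1 + 0·-1 + 2·1 + 0·2 + 0·2 + 3·-2 + 5·2.

-6 6 10 9
1 17 26 14
13 7 9 12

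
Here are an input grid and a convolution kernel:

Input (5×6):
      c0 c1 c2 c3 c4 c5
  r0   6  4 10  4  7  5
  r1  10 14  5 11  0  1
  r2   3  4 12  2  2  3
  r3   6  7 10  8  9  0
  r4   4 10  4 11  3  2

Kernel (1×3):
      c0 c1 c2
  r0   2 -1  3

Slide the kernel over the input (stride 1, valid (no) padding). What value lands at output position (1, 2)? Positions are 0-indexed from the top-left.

-1

The receptive field on the input at this output position is [5 11 0]. Elementwise product with the kernel and sum: 5·2 + 11·-1 + 0·3.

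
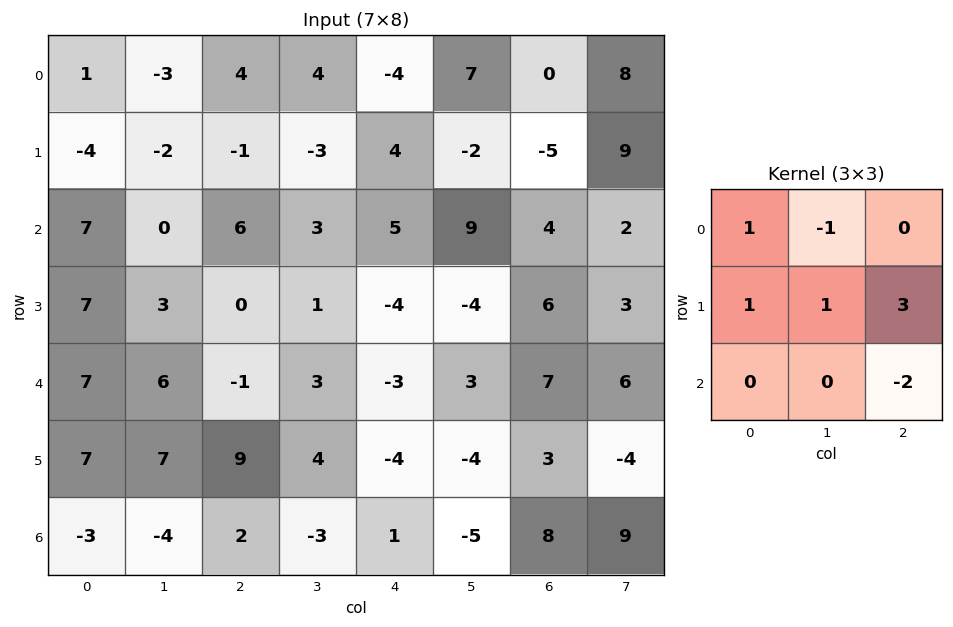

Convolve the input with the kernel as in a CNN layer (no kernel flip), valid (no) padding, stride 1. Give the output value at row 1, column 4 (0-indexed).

20

The receptive field on the input at this output position is [4 -2 -5 / 5 9 4 / -4 -4 6]. Elementwise product with the kernel and sum: 4·1 + -2·-1 + 5·1 + 9·1 + 4·3 + 6·-2.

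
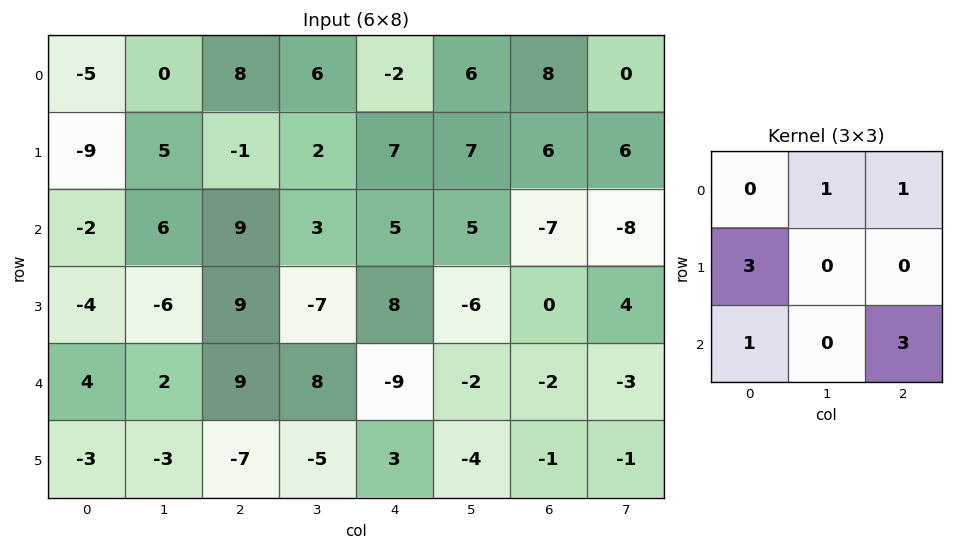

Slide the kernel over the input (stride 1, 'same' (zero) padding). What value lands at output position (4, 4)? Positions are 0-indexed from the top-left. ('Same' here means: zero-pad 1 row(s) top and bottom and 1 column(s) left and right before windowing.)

9

The receptive field on the zero-padded input at this output position is [-7 8 -6 / 8 -9 -2 / -5 3 -4]. Elementwise product with the kernel and sum: 8·1 + -6·1 + 8·3 + -5·1 + -4·3.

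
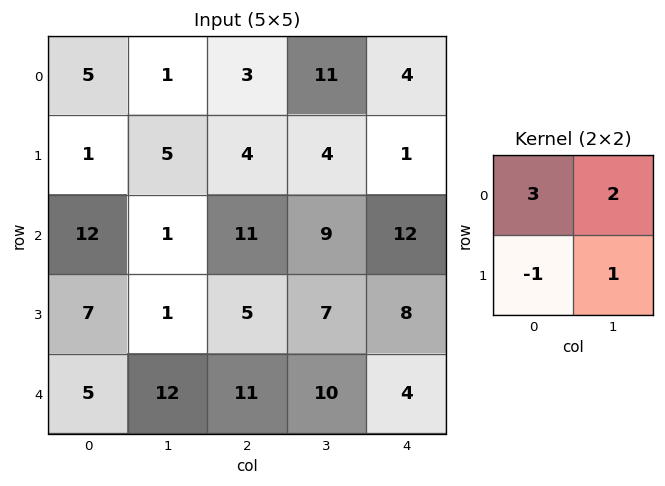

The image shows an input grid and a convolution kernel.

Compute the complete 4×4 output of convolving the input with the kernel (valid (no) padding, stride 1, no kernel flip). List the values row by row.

21 8 31 38
2 33 18 17
32 29 53 52
30 12 28 31

Output[0,0]: The receptive field on the input at this output position is [5 1 / 1 5]. Elementwise product with the kernel and sum: 5·3 + 1·2 + 1·-1 + 5·1.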